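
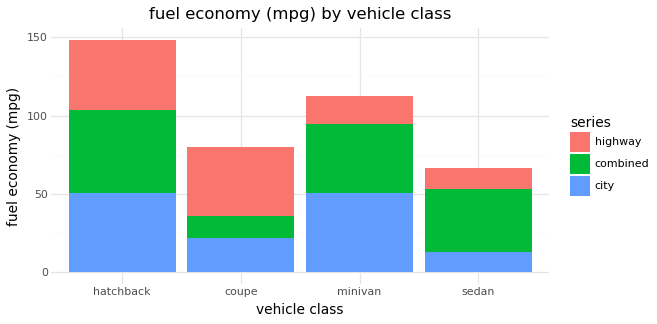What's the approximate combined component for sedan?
≈ 40

combined top ≈ 60, bottom ≈ 20; segment ≈ 40.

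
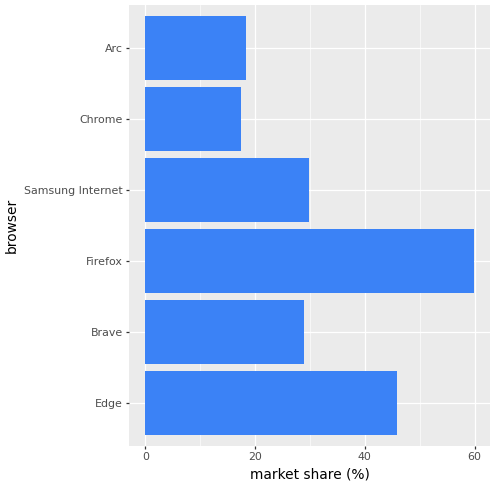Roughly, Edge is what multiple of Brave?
Edge ≈ 45, Brave ≈ 30; 45/30 ≈ 1.5.

≈ 1.5×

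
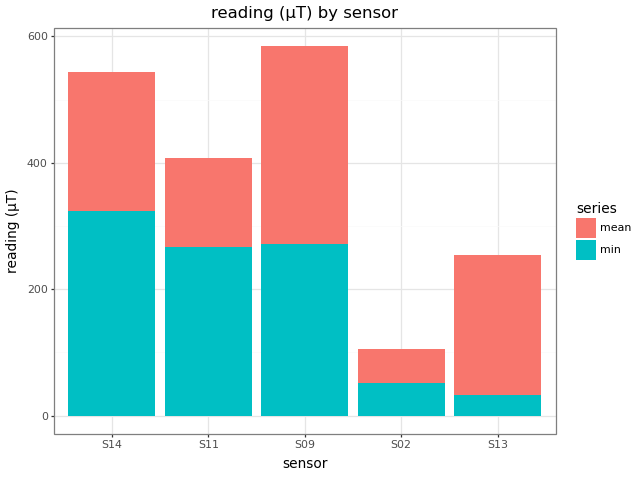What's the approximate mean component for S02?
mean top ≈ 100, bottom ≈ 50; segment ≈ 50.

≈ 50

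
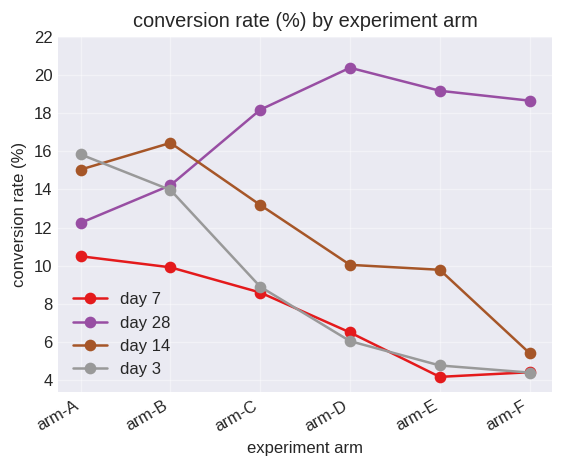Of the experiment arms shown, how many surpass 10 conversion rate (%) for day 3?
Above 10: arm-A, arm-B.

2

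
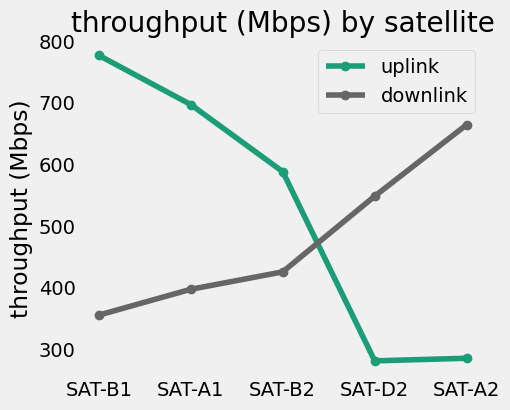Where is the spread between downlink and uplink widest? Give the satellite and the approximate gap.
SAT-B1: downlink ≈ 350, uplink ≈ 800 → gap ≈ 450. Next-largest (SAT-A2) is only ≈ 350.

SAT-B1, ≈ 450 Mbps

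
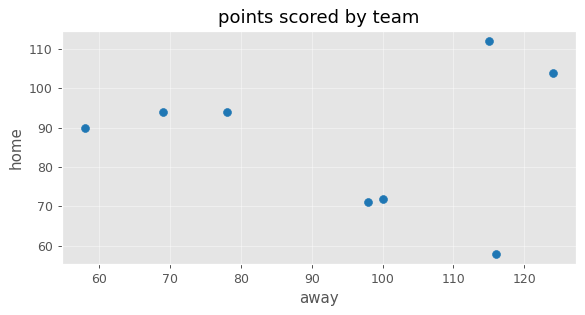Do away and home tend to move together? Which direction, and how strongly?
Points are roughly uncorrelated; weak (|r| ≈ 0.0).

no clear correlation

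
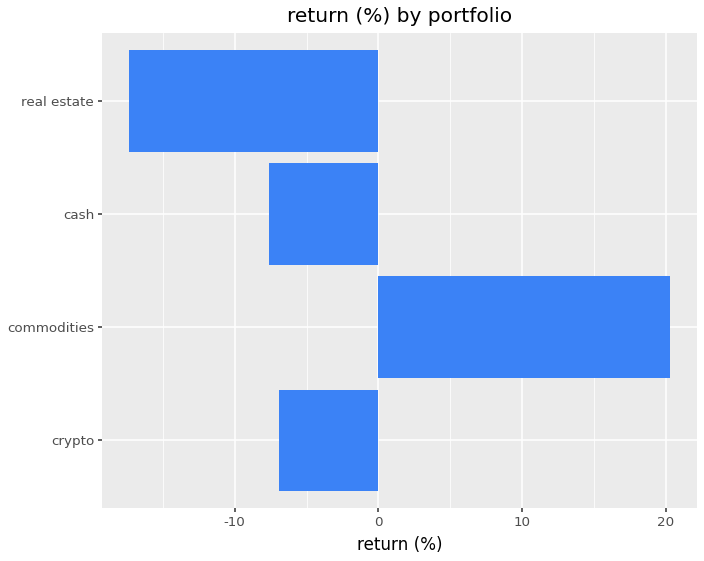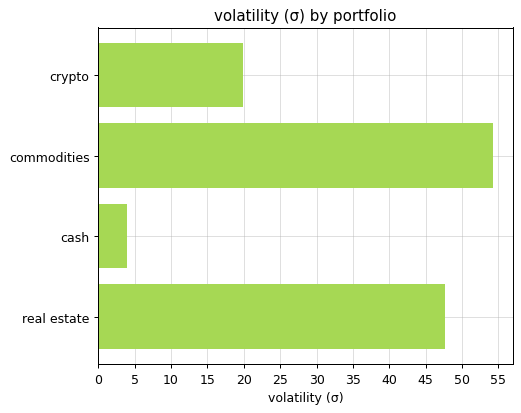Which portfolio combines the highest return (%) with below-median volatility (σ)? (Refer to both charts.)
crypto

Chart 2 median volatility (σ) ≈ 35; below-median portfolios: crypto, cash. Among those, crypto has the highest return (%) (≈ -6).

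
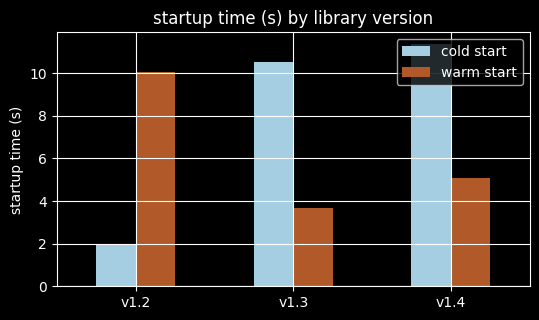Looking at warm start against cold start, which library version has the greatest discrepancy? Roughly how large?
v1.2: warm start ≈ 10, cold start ≈ 2 → gap ≈ 8. Next-largest (v1.3) is only ≈ 7.

v1.2, ≈ 8 s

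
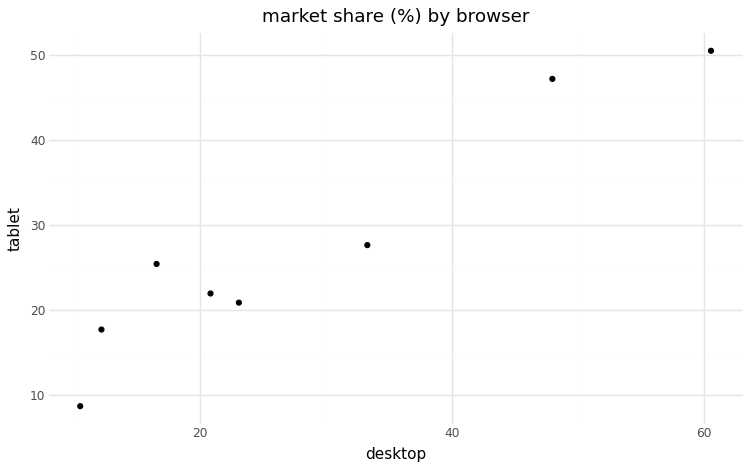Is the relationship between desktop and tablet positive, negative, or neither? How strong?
Points are positively correlated; strong (|r| ≈ 1.0).

positive, strong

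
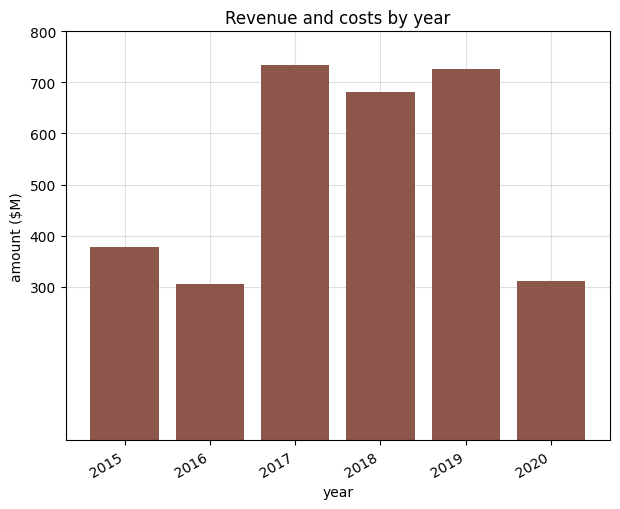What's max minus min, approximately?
≈ 400

Max 2017 ≈ 700, min 2016 ≈ 300; range ≈ 400.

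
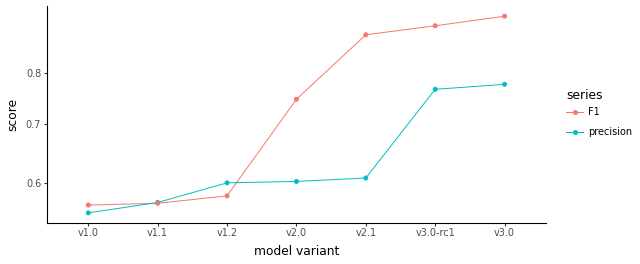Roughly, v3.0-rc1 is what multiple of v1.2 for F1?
v3.0-rc1 ≈ 0.90, v1.2 ≈ 0.60; 0.90/0.60 ≈ 1.5.

≈ 1.5×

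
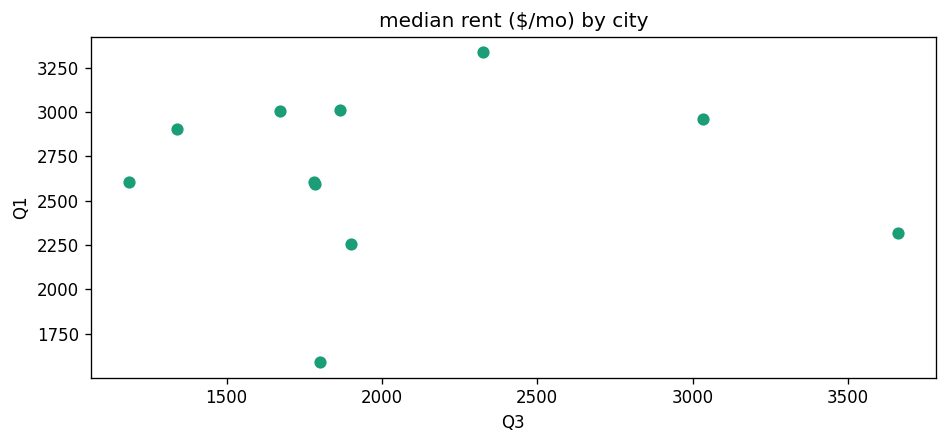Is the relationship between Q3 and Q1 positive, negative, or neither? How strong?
no clear correlation

Points are roughly uncorrelated; weak (|r| ≈ 0.0).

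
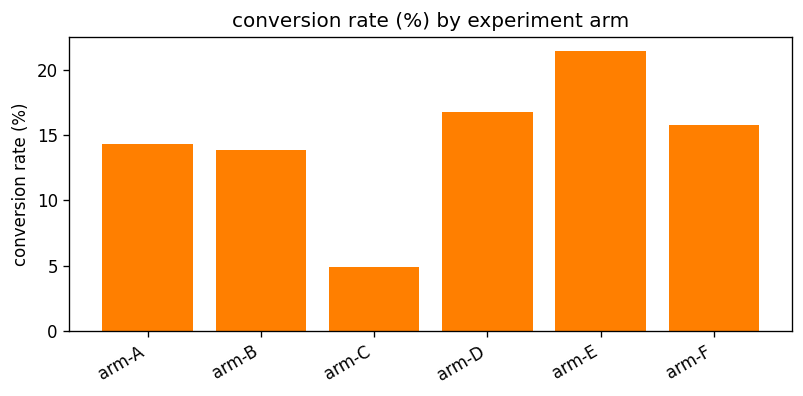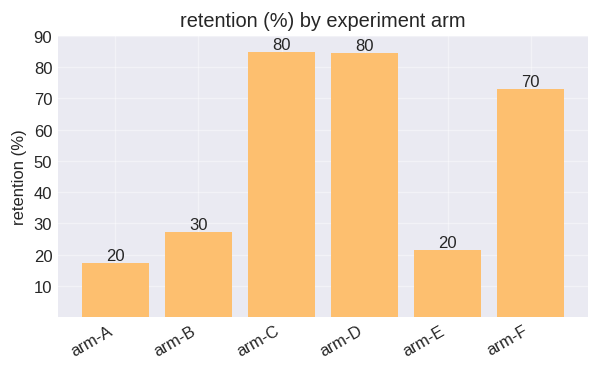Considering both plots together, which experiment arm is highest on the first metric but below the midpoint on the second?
Chart 2 median retention (%) ≈ 50; below-median experiment arms: arm-A, arm-B, arm-E. Among those, arm-E has the highest conversion rate (%) (≈ 22).

arm-E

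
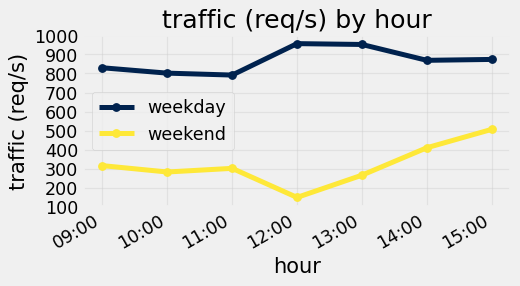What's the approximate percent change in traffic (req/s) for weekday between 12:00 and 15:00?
12:00 ≈ 1000, 15:00 ≈ 900; (900 − 1000) / 1000 ≈ -10%.

≈ -10%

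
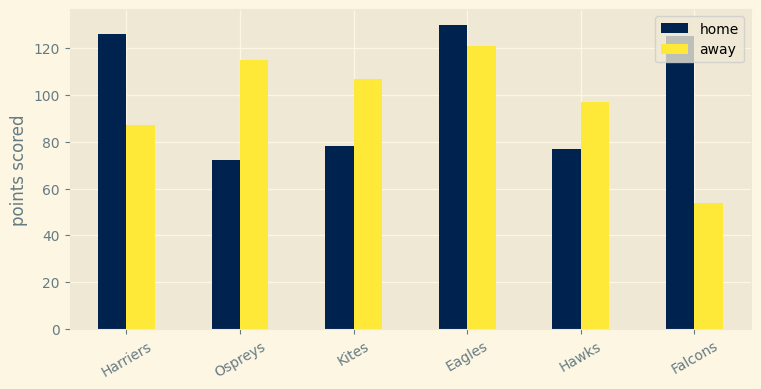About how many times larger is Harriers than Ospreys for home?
≈ 1.5×

Harriers ≈ 120, Ospreys ≈ 80; 120/80 ≈ 1.5.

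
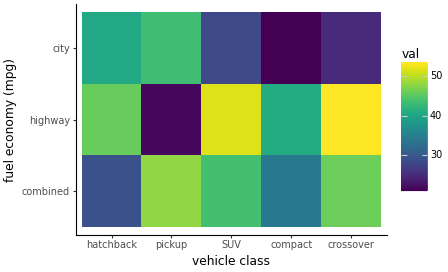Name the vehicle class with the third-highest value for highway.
hatchback

Top 4 for highway: crossover ≈ 55, SUV ≈ 50, hatchback ≈ 45, compact ≈ 40.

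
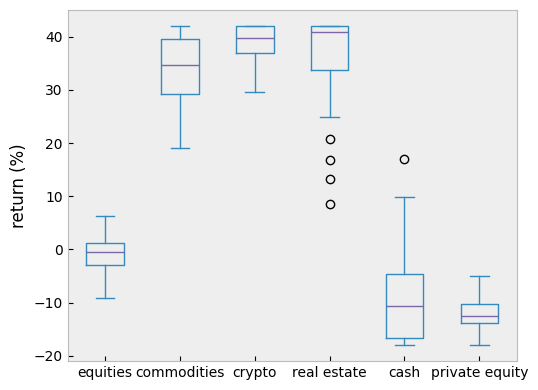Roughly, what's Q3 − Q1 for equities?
≈ 5

Q3 ≈ 0, Q1 ≈ -5; IQR ≈ 5.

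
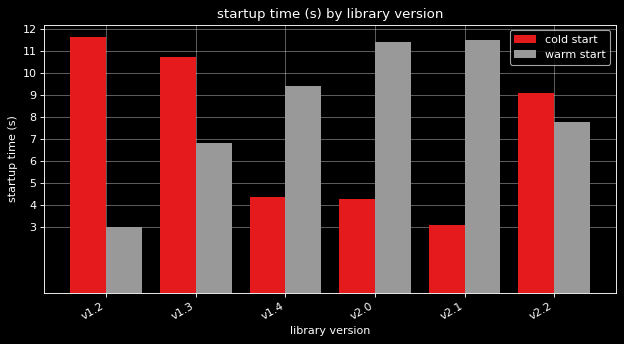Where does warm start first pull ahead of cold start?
v1.4

v1.3: warm start ≈ 7 vs cold start ≈ 11 (not yet); v1.4: warm start ≈ 9 vs cold start ≈ 4 (first crossover).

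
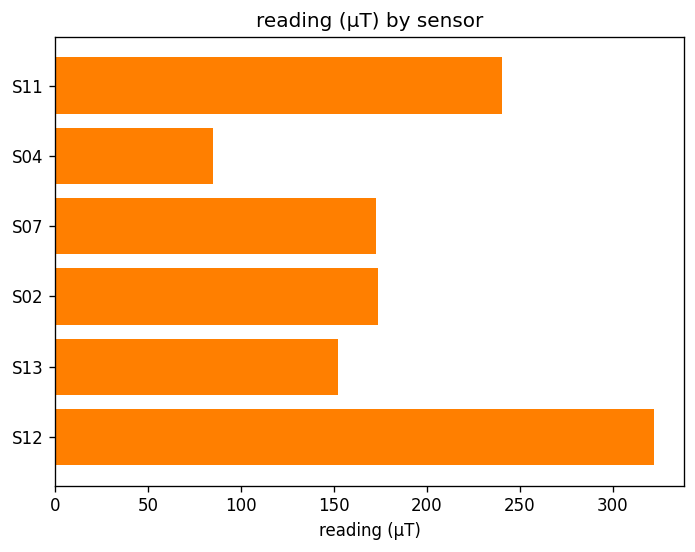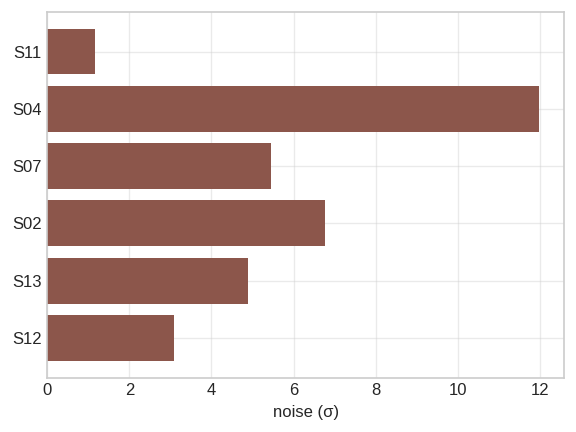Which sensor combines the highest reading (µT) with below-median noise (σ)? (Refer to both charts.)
S12

Chart 2 median noise (σ) ≈ 6; below-median sensors: S11, S13, S12. Among those, S12 has the highest reading (µT) (≈ 300).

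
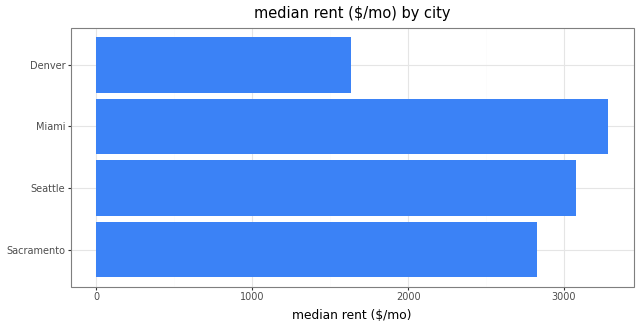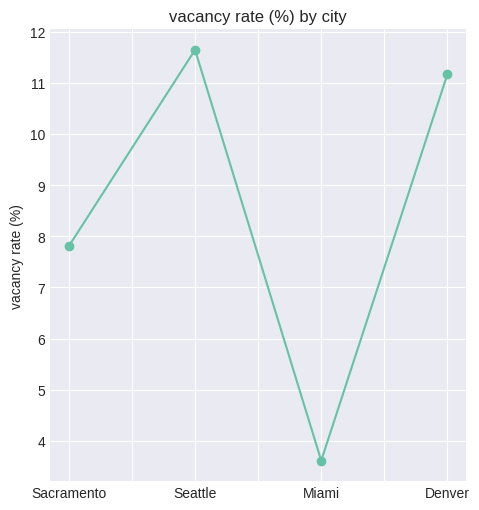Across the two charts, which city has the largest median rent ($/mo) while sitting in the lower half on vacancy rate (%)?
Chart 2 median vacancy rate (%) ≈ 10; below-median cities: Sacramento, Miami. Among those, Miami has the highest median rent ($/mo) (≈ 3500).

Miami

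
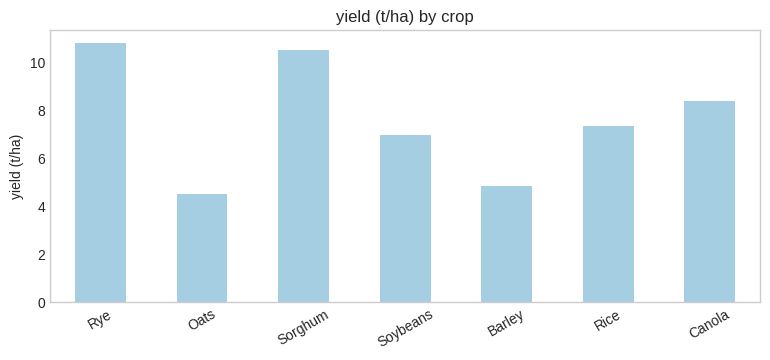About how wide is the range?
≈ 7

Max Rye ≈ 11, min Oats ≈ 4; range ≈ 7.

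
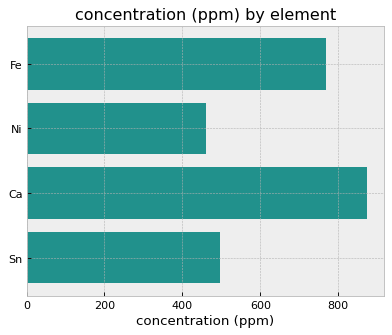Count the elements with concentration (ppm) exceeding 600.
Above 600: Fe, Ca.

2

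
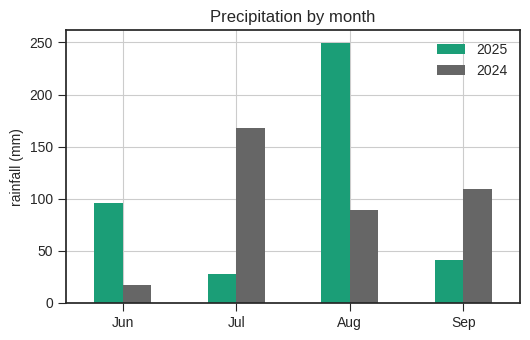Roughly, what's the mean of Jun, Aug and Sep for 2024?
≈ 75

(25 + 100 + 100) / 3 ≈ 75.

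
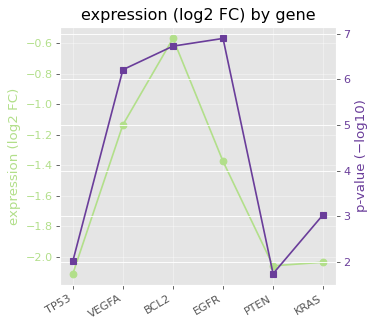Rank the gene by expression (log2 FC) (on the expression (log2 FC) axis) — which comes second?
Top 3 (on the expression (log2 FC) axis): BCL2 ≈ -0.6, VEGFA ≈ -1.2, EGFR ≈ -1.4.

VEGFA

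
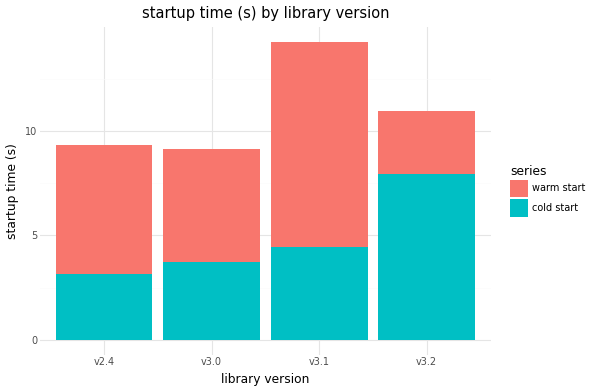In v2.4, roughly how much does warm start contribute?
warm start top ≈ 10, bottom ≈ 4; segment ≈ 6.

≈ 6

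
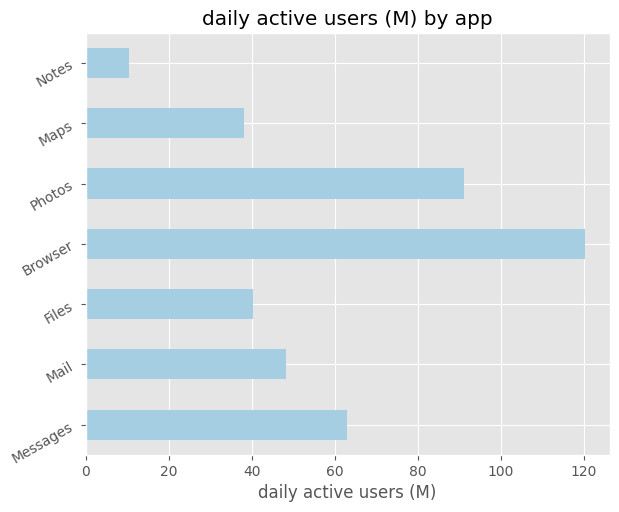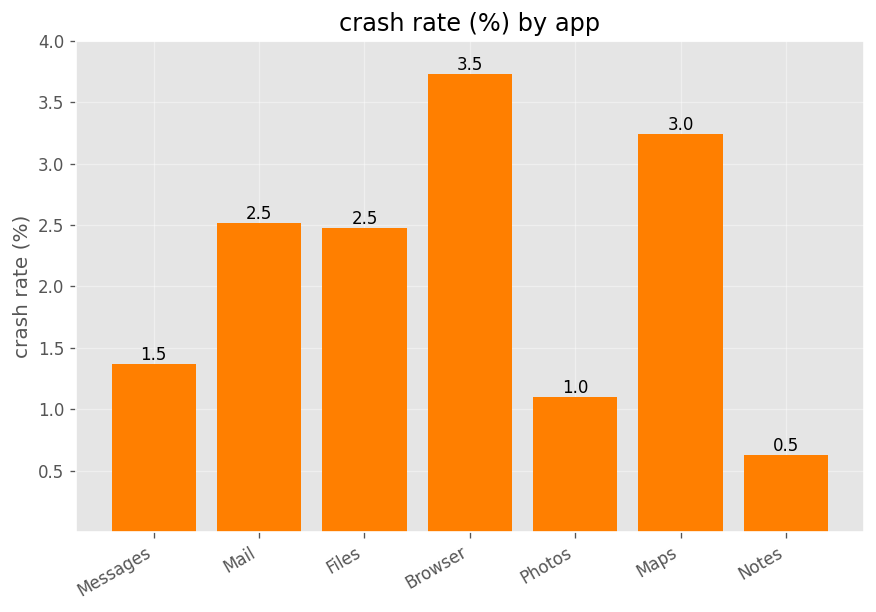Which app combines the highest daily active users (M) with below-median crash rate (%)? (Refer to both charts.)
Photos

Chart 2 median crash rate (%) ≈ 2.5; below-median apps: Messages, Photos, Notes. Among those, Photos has the highest daily active users (M) (≈ 100).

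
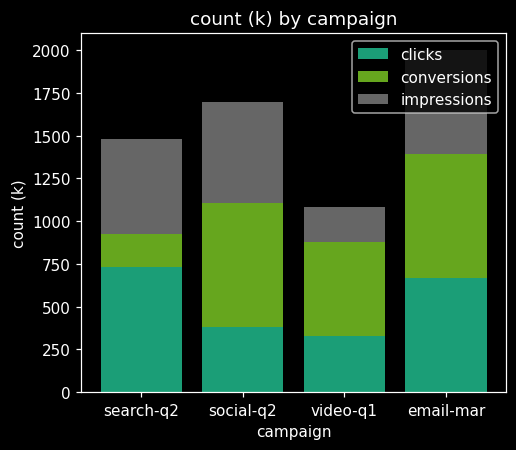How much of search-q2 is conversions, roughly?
conversions top ≈ 1000, bottom ≈ 800; segment ≈ 200.

≈ 200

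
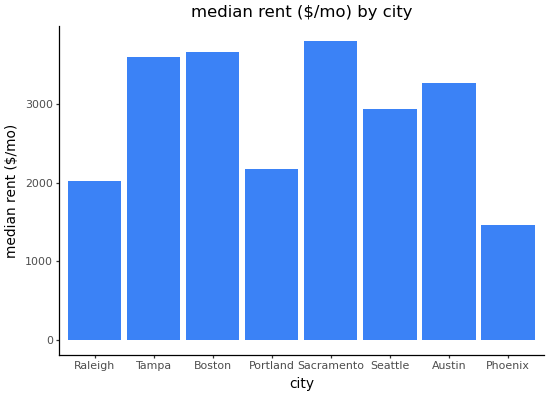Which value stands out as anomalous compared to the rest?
Phoenix ≈ 1500; the rest sit between ≈ 2000 and ≈ 4000.

Phoenix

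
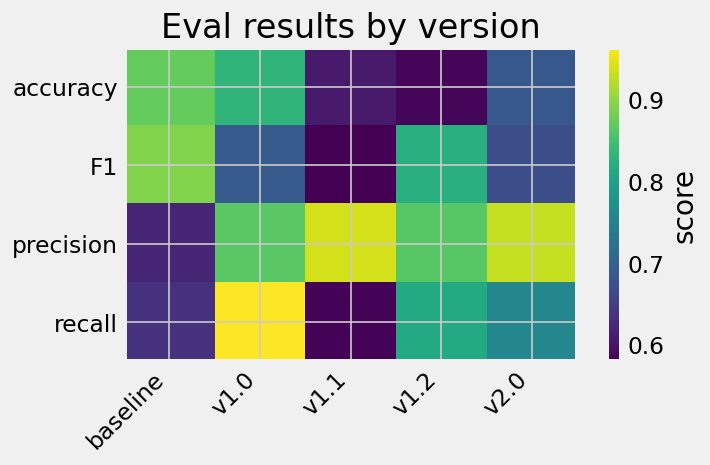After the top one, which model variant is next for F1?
Top 3 for F1: baseline ≈ 0.90, v1.2 ≈ 0.80, v1.0 ≈ 0.70.

v1.2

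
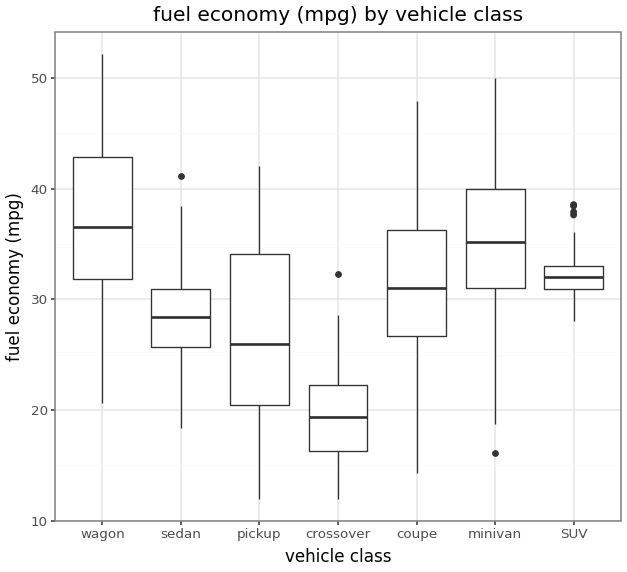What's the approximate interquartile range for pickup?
≈ 14

Q3 ≈ 34, Q1 ≈ 20; IQR ≈ 14.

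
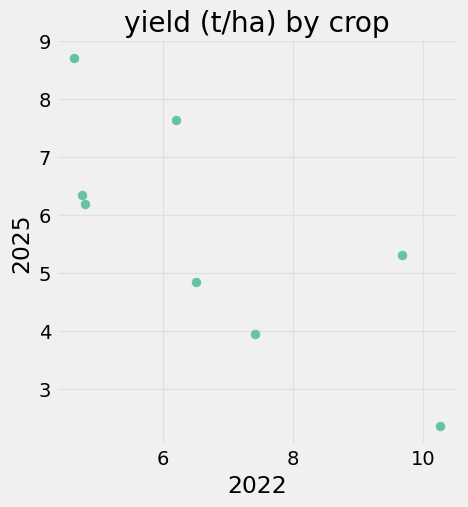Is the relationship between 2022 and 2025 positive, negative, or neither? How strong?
negative, strong

Points are negatively correlated; strong (|r| ≈ 0.8).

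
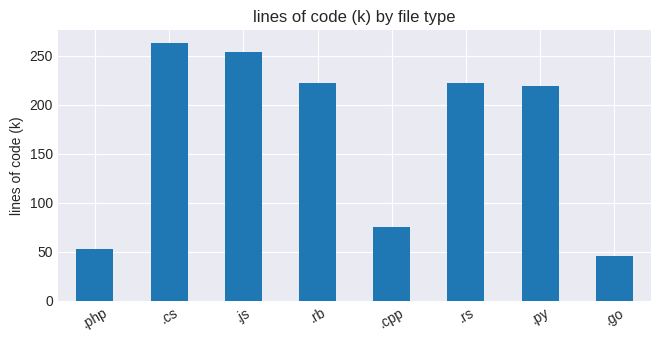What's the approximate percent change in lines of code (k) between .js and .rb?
.js ≈ 250, .rb ≈ 225; (225 − 250) / 250 ≈ -10%.

≈ -10%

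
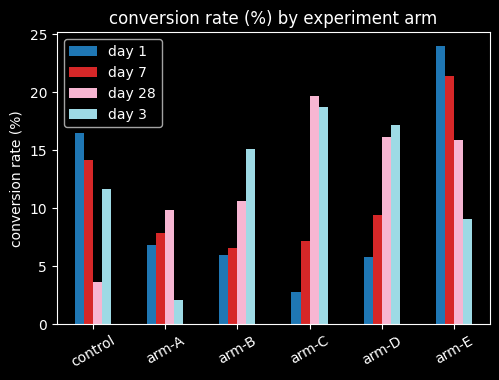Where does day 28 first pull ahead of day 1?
arm-A

control: day 28 ≈ 4 vs day 1 ≈ 16 (not yet); arm-A: day 28 ≈ 10 vs day 1 ≈ 6 (first crossover).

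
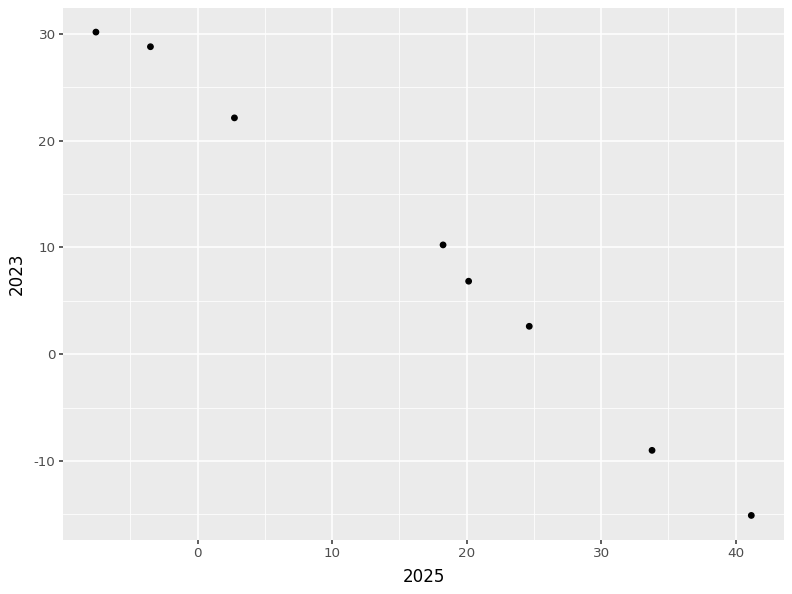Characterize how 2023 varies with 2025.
negative, strong

Points are negatively correlated; strong (|r| ≈ 1.0).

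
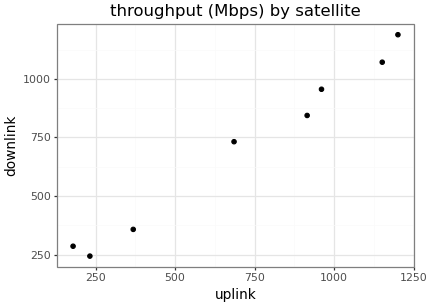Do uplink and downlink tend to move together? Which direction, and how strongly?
Points are positively correlated; strong (|r| ≈ 1.0).

positive, strong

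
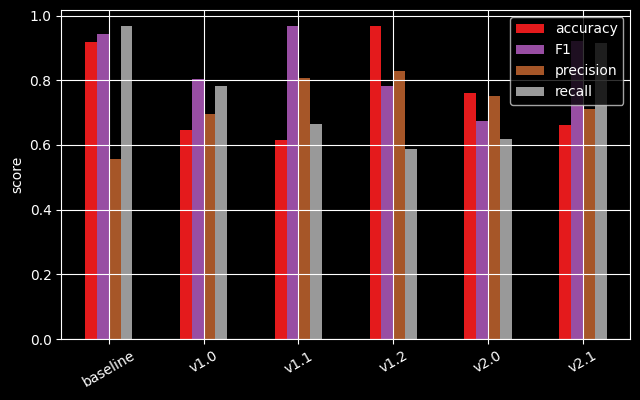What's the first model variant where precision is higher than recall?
v1.0: precision ≈ 0.7 vs recall ≈ 0.8 (not yet); v1.1: precision ≈ 0.8 vs recall ≈ 0.7 (first crossover).

v1.1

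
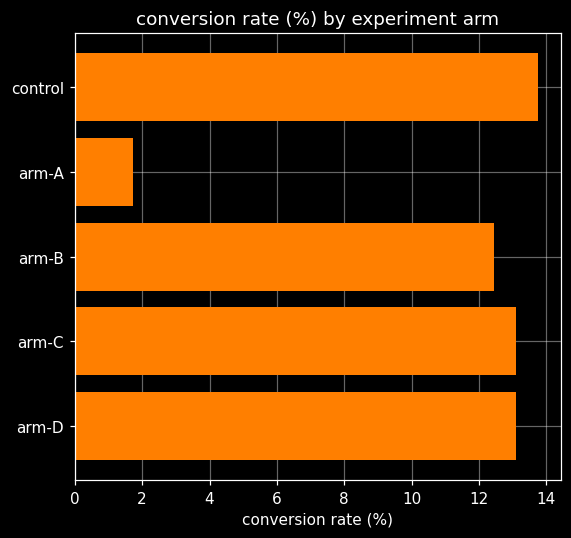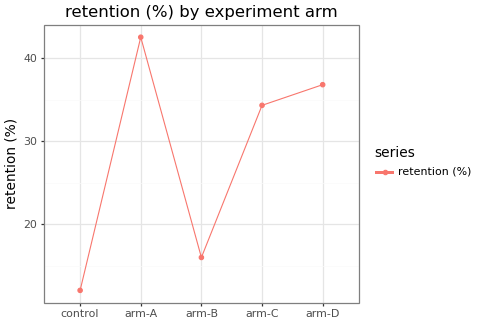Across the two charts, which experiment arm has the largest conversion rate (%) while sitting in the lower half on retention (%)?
Chart 2 median retention (%) ≈ 35; below-median experiment arms: control, arm-B. Among those, control has the highest conversion rate (%) (≈ 14).

control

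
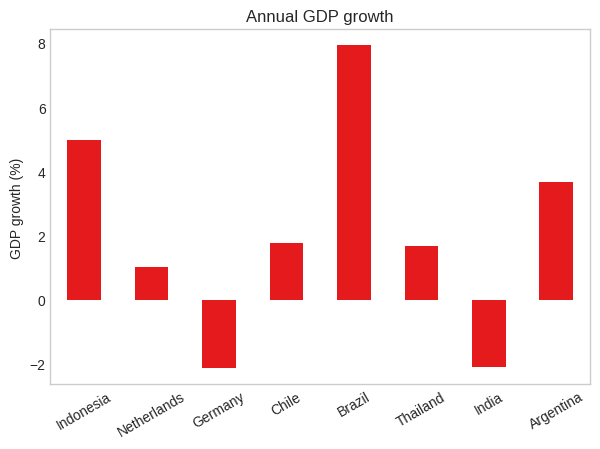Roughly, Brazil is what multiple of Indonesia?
≈ 1.6×

Brazil ≈ 8, Indonesia ≈ 5; 8/5 ≈ 1.6.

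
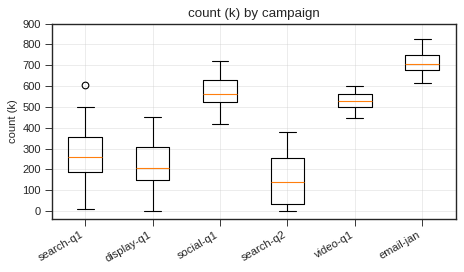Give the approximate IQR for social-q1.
Q3 ≈ 600, Q1 ≈ 500; IQR ≈ 100.

≈ 100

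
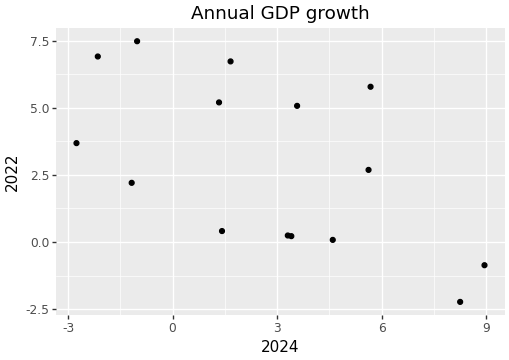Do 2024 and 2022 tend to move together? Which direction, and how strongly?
negative, moderate

Points are negatively correlated; moderate (|r| ≈ 0.6).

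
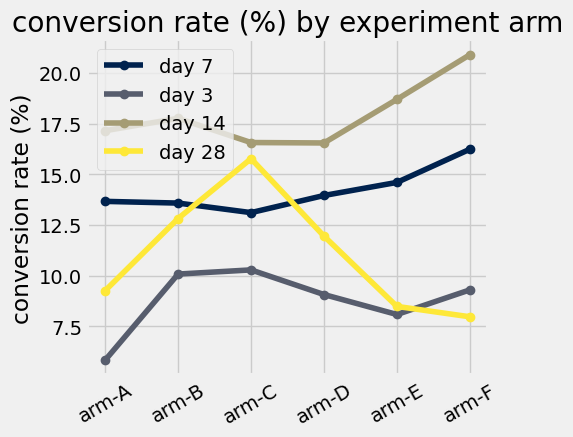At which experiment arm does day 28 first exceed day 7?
arm-C

arm-B: day 28 ≈ 12 vs day 7 ≈ 14 (not yet); arm-C: day 28 ≈ 16 vs day 7 ≈ 14 (first crossover).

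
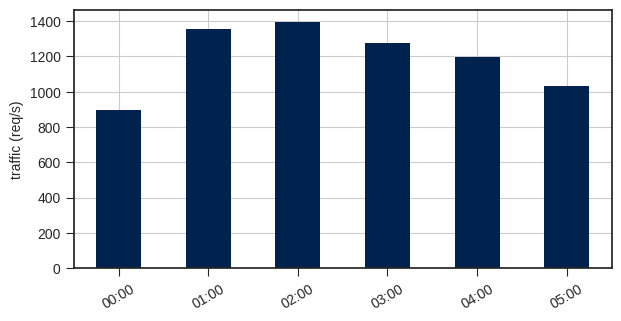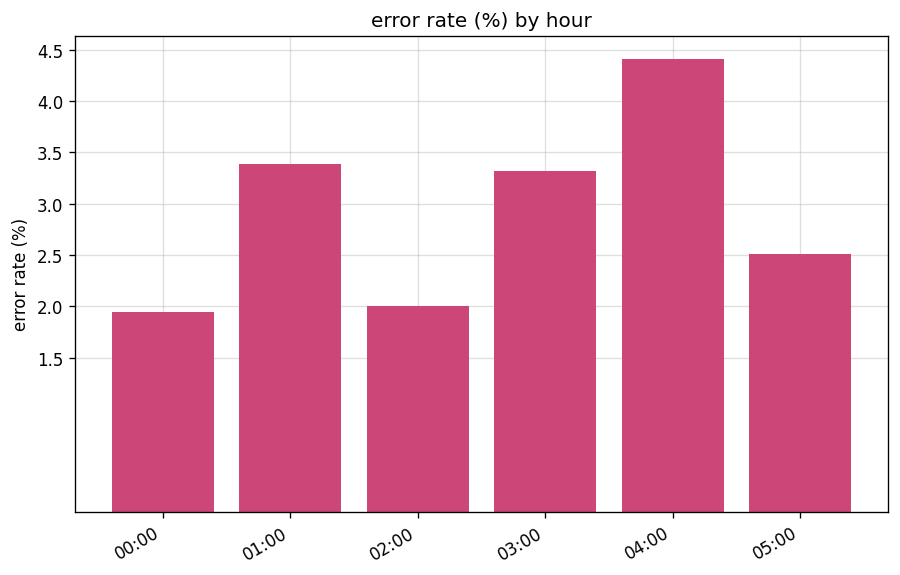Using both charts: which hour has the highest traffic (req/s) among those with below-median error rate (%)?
02:00

Chart 2 median error rate (%) ≈ 3; below-median hours: 00:00, 02:00, 05:00. Among those, 02:00 has the highest traffic (req/s) (≈ 1400).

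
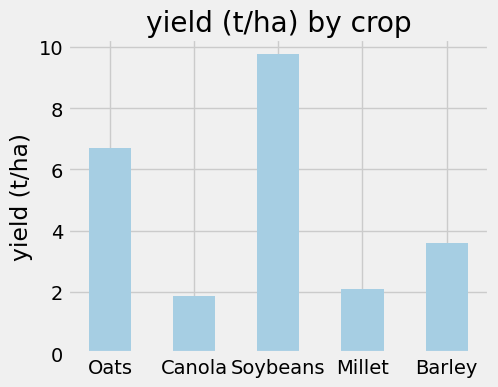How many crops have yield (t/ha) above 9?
Above 9: Soybeans.

1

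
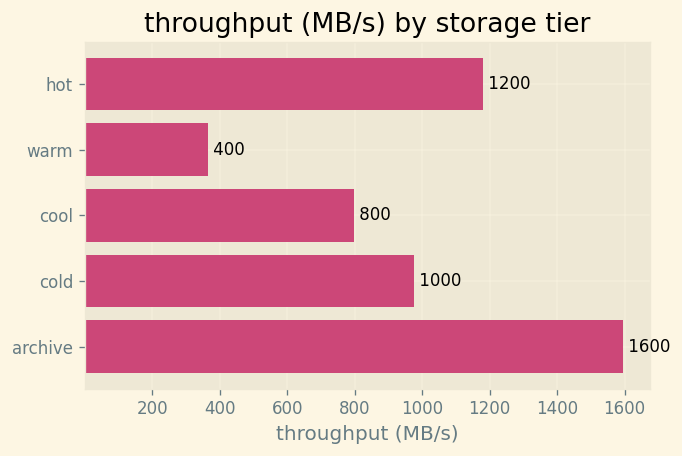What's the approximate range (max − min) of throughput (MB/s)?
Max archive ≈ 1600, min warm ≈ 400; range ≈ 1200.

≈ 1200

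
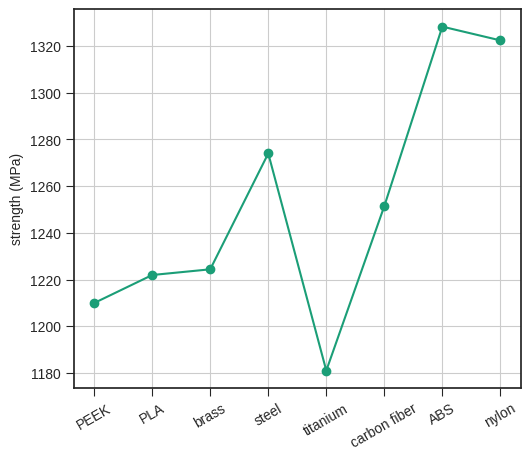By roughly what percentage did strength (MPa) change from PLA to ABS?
PLA ≈ 1220, ABS ≈ 1320; (1320 − 1220) / 1220 ≈ +8.2%.

≈ +8.2%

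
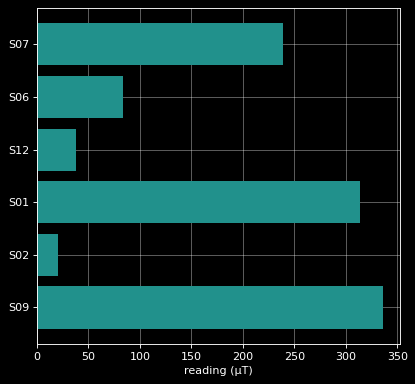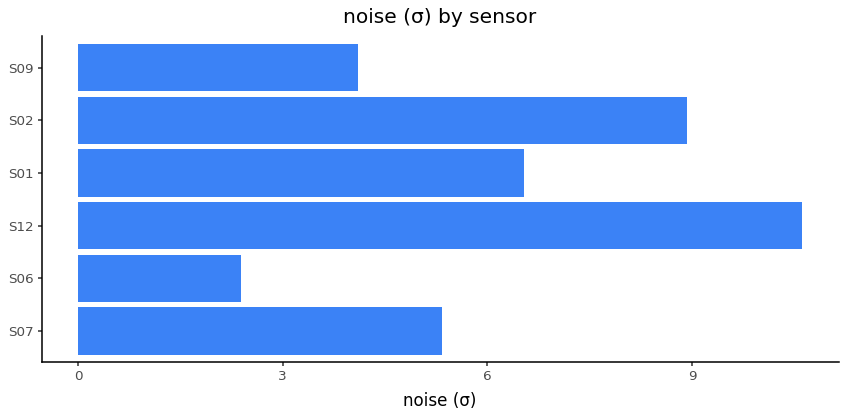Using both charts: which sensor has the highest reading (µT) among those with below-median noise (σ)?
Chart 2 median noise (σ) ≈ 6; below-median sensors: S07, S06, S09. Among those, S09 has the highest reading (µT) (≈ 350).

S09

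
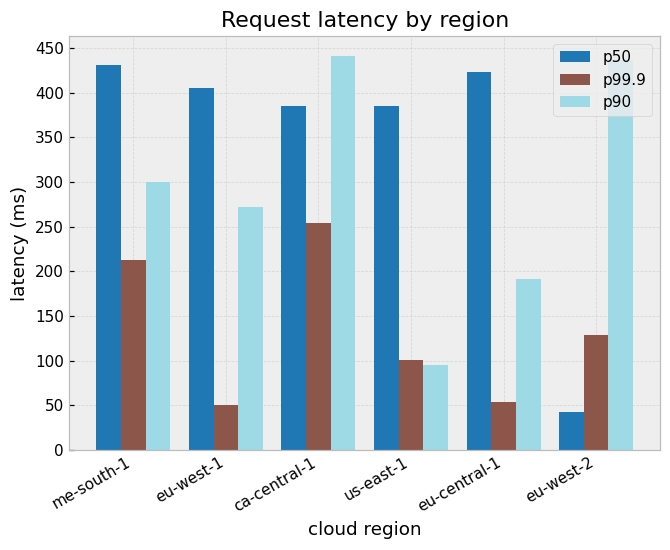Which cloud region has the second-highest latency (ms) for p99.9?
me-south-1

Top 3 for p99.9: ca-central-1 ≈ 250, me-south-1 ≈ 200, eu-west-2 ≈ 150.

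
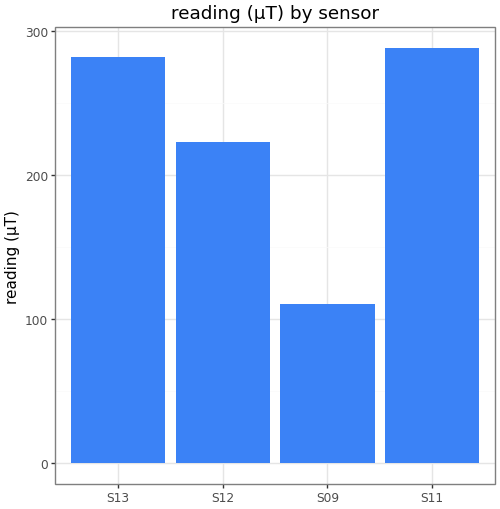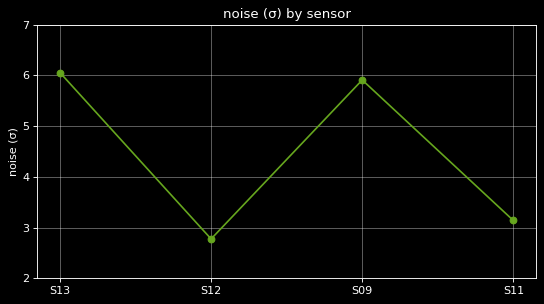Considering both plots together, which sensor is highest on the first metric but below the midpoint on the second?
S11

Chart 2 median noise (σ) ≈ 5; below-median sensors: S12, S11. Among those, S11 has the highest reading (µT) (≈ 300).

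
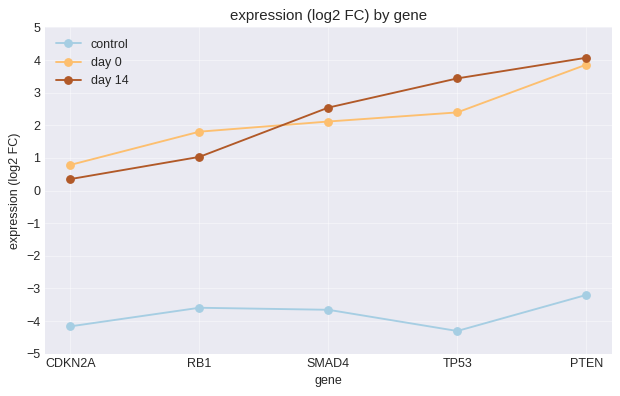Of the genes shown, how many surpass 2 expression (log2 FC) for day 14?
Above 2: SMAD4, TP53, PTEN.

3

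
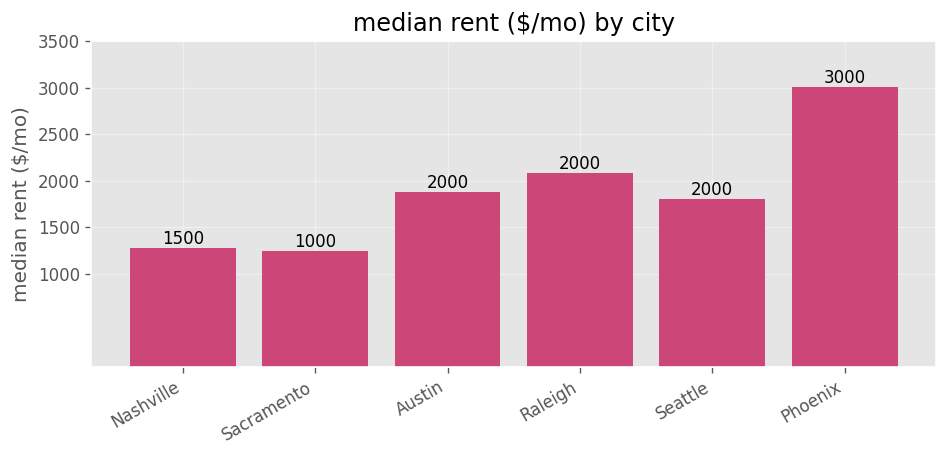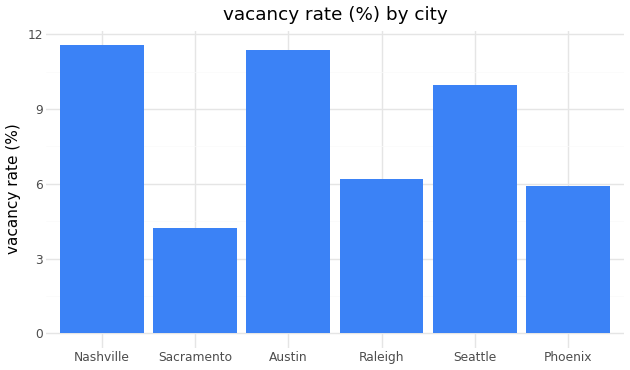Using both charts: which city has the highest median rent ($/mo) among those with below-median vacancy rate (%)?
Chart 2 median vacancy rate (%) ≈ 8; below-median cities: Sacramento, Raleigh, Phoenix. Among those, Phoenix has the highest median rent ($/mo) (≈ 3000).

Phoenix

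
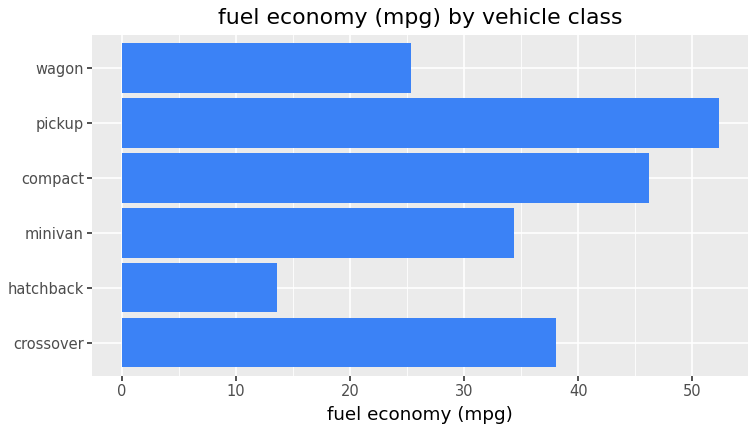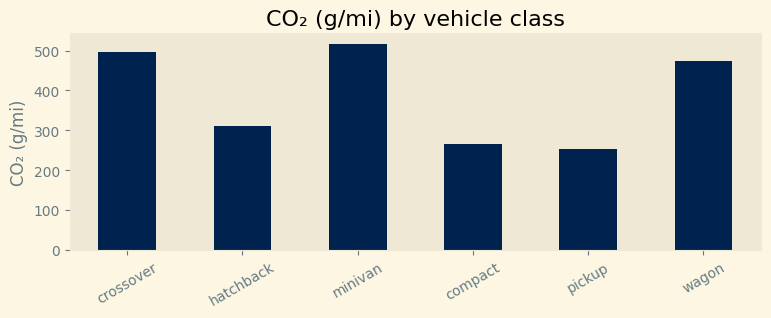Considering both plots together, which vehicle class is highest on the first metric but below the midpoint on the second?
Chart 2 median CO₂ (g/mi) ≈ 400; below-median vehicle classes: hatchback, compact, pickup. Among those, pickup has the highest fuel economy (mpg) (≈ 50).

pickup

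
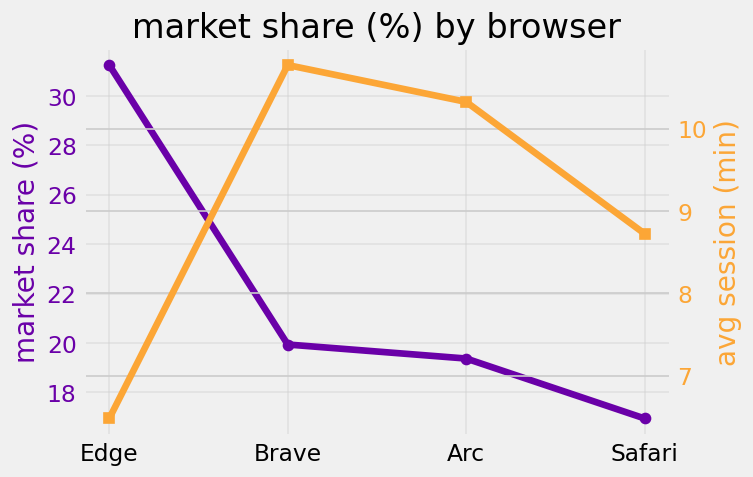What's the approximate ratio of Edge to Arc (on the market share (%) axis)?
Edge ≈ 32, Arc ≈ 20; 32/20 ≈ 1.6.

≈ 1.6×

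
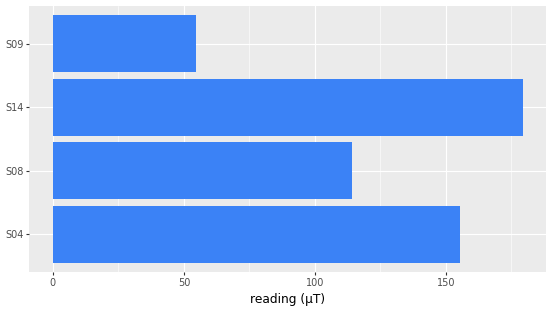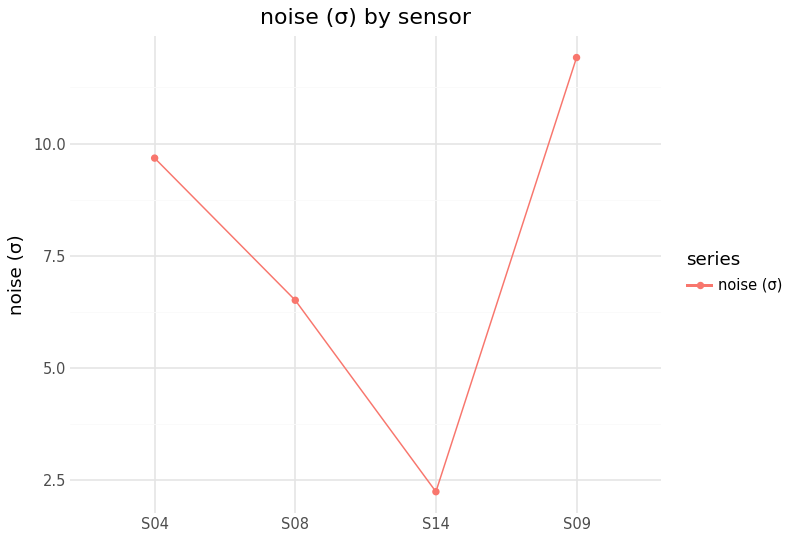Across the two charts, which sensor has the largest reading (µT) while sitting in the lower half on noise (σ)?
Chart 2 median noise (σ) ≈ 8; below-median sensors: S08, S14. Among those, S14 has the highest reading (µT) (≈ 180).

S14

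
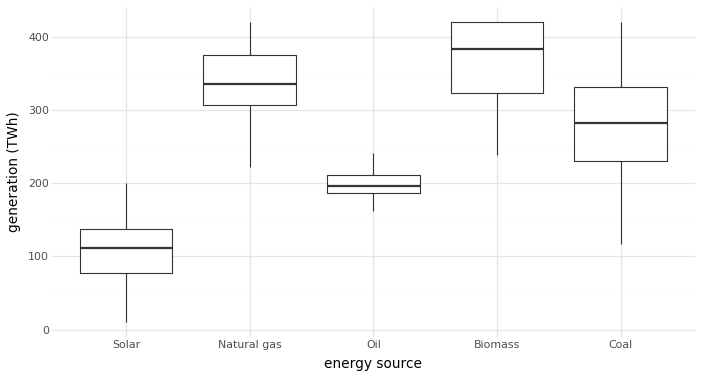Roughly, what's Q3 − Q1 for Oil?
≈ 25

Q3 ≈ 200, Q1 ≈ 175; IQR ≈ 25.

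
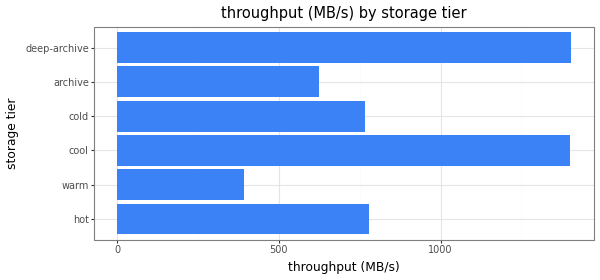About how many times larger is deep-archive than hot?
deep-archive ≈ 1400, hot ≈ 800; 1400/800 ≈ 1.75.

≈ 1.75×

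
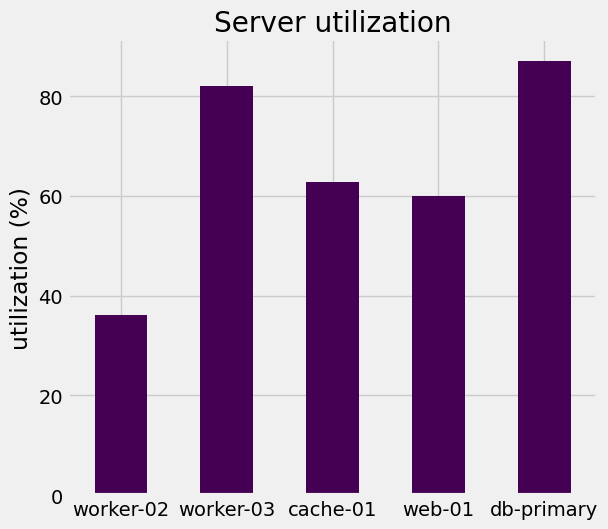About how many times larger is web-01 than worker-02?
web-01 ≈ 60, worker-02 ≈ 40; 60/40 ≈ 1.5.

≈ 1.5×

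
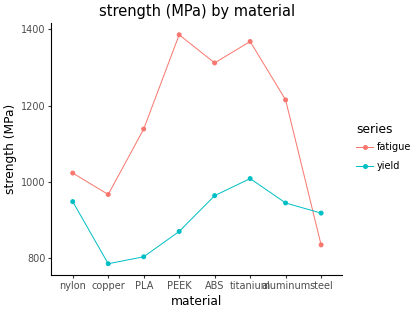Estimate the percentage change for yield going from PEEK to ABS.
PEEK ≈ 900, ABS ≈ 1000; (1000 − 900) / 900 ≈ +11.1%.

≈ +11.1%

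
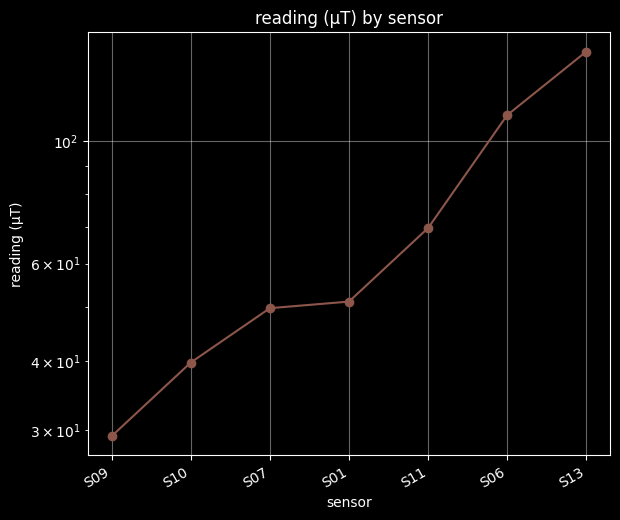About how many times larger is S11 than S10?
≈ 1.75×

S11 ≈ 70, S10 ≈ 40; 70/40 ≈ 1.75.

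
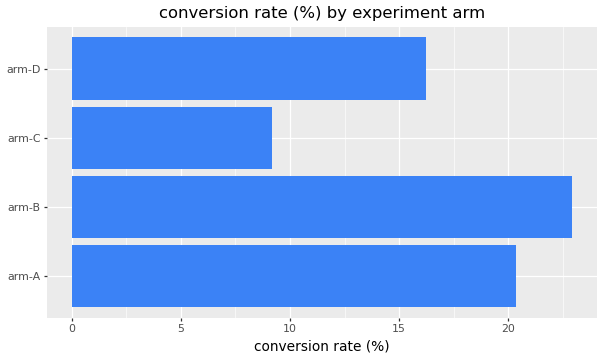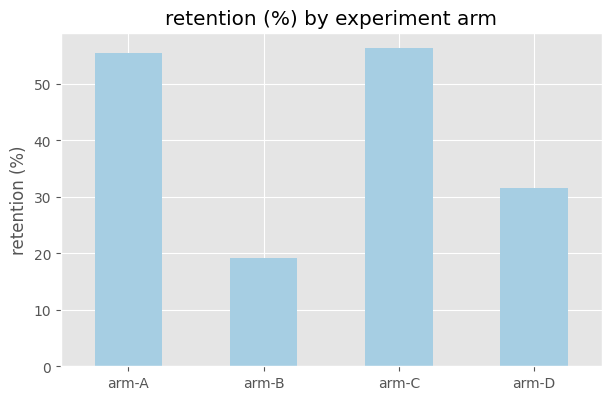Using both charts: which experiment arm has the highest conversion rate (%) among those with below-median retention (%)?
Chart 2 median retention (%) ≈ 40; below-median experiment arms: arm-B, arm-D. Among those, arm-B has the highest conversion rate (%) (≈ 25).

arm-B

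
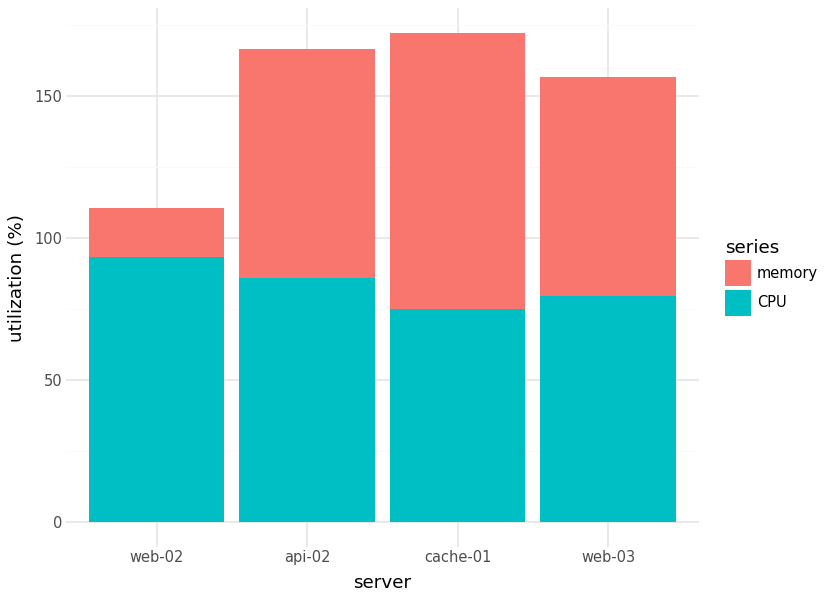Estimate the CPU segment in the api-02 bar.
CPU top ≈ 80, bottom ≈ 0; segment ≈ 80.

≈ 80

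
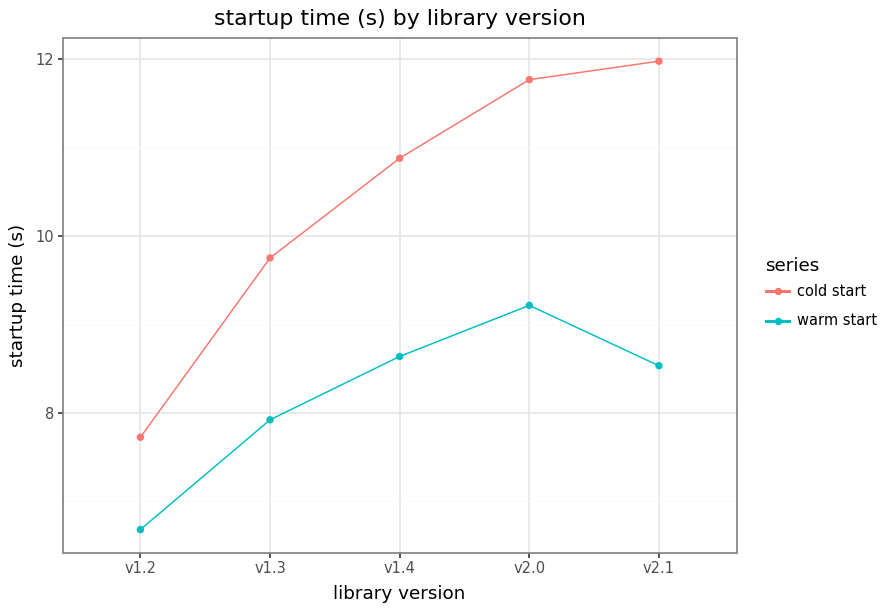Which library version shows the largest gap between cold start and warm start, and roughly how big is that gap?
v2.1, ≈ 3.5 s

v2.1: cold start ≈ 12.0, warm start ≈ 8.5 → gap ≈ 3.5. Next-largest (v2.0) is only ≈ 3.0.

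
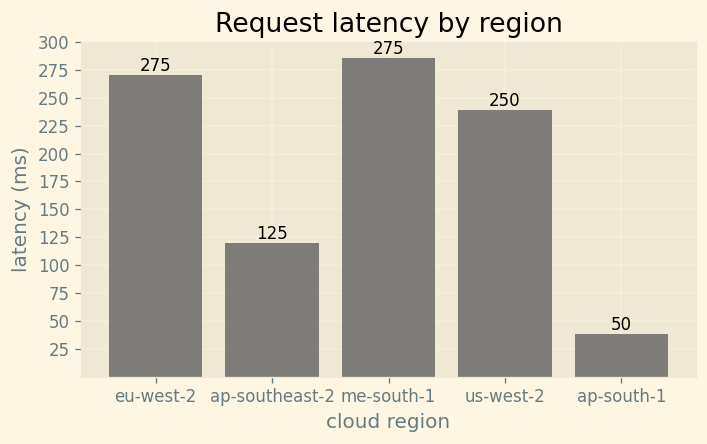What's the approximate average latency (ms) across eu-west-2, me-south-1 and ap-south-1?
≈ 200

(275 + 275 + 50) / 3 ≈ 200.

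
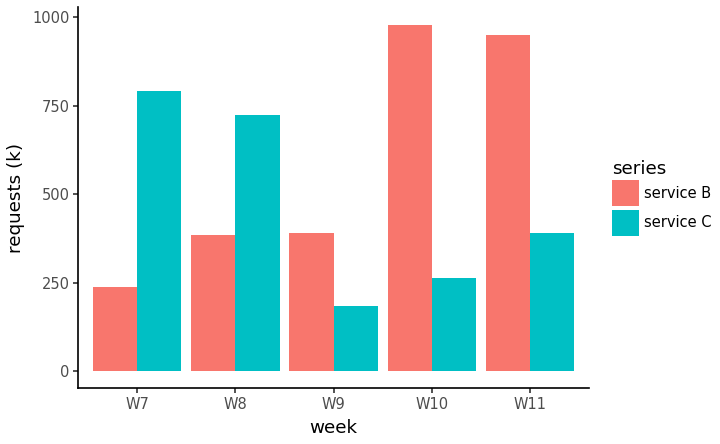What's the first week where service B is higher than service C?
W9

W8: service B ≈ 400 vs service C ≈ 700 (not yet); W9: service B ≈ 400 vs service C ≈ 200 (first crossover).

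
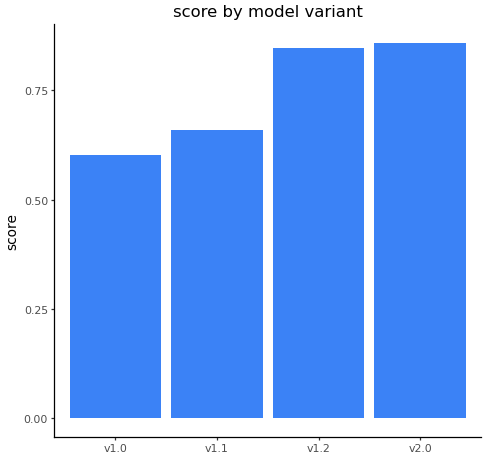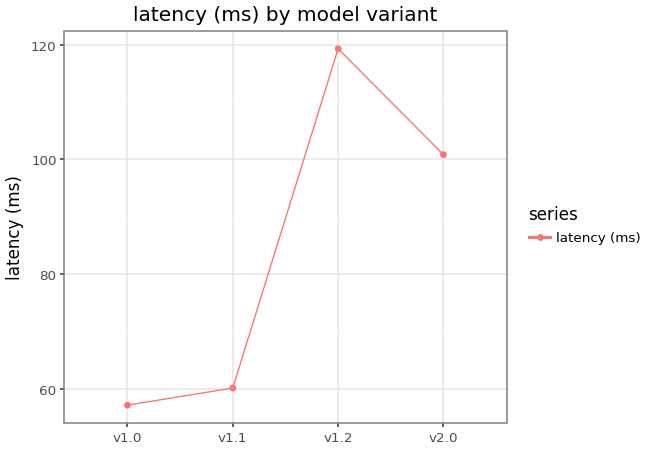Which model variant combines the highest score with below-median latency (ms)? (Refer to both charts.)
v1.1

Chart 2 median latency (ms) ≈ 80; below-median model variants: v1.0, v1.1. Among those, v1.1 has the highest score (≈ 0.7).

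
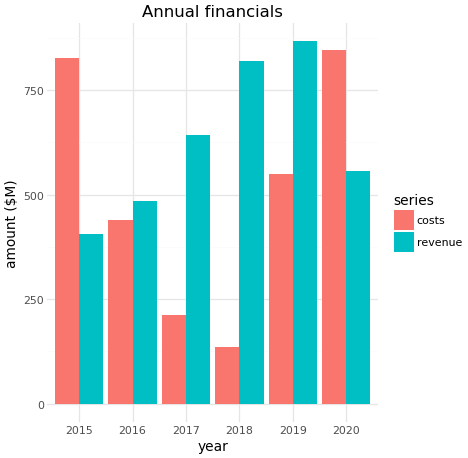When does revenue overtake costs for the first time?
2016

2015: revenue ≈ 400 vs costs ≈ 800 (not yet); 2016: revenue ≈ 500 vs costs ≈ 400 (first crossover).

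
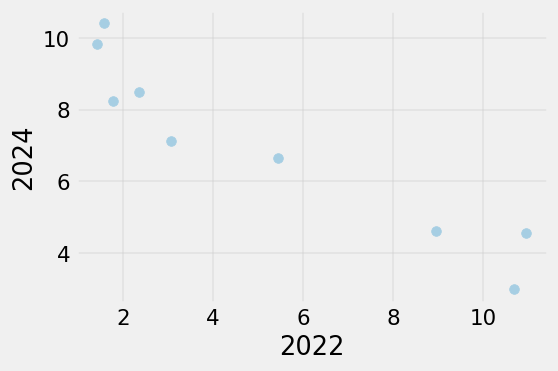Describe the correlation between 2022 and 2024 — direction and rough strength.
negative, strong

Points are negatively correlated; strong (|r| ≈ 0.9).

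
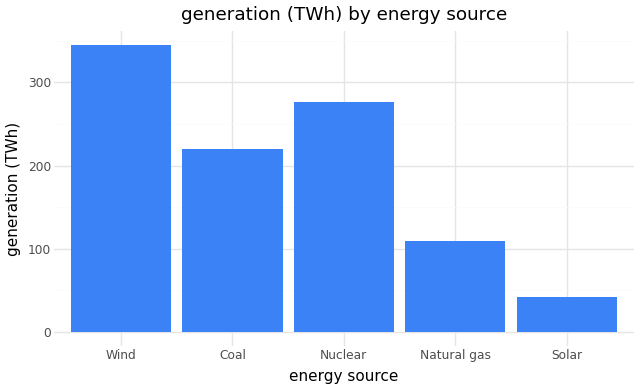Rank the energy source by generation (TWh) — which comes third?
Coal

Top 4: Wind ≈ 350, Nuclear ≈ 300, Coal ≈ 200, Natural gas ≈ 100.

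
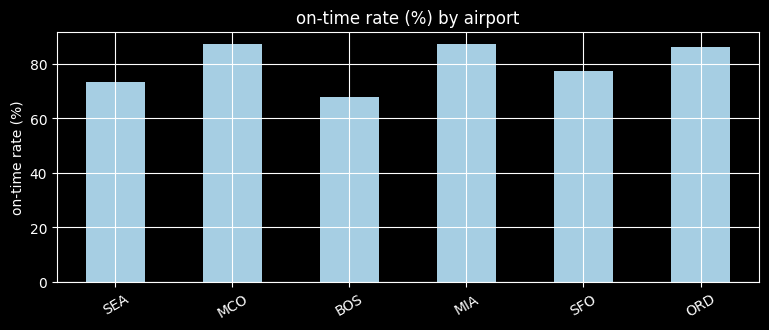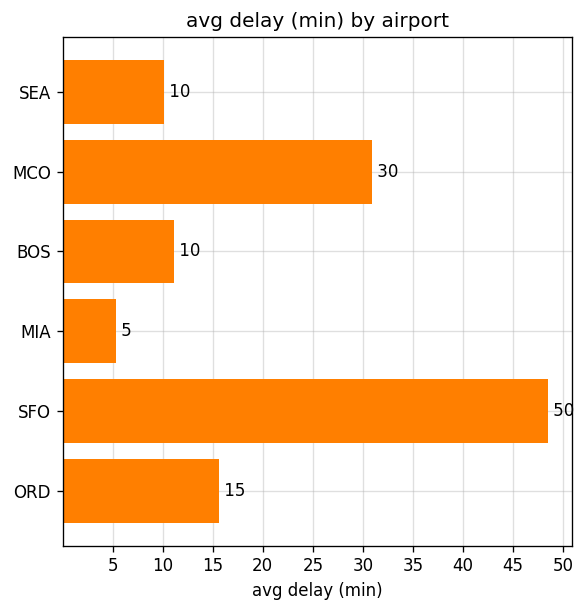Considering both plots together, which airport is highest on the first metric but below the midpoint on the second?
Chart 2 median avg delay (min) ≈ 15; below-median airports: SEA, BOS, MIA. Among those, MIA has the highest on-time rate (%) (≈ 90).

MIA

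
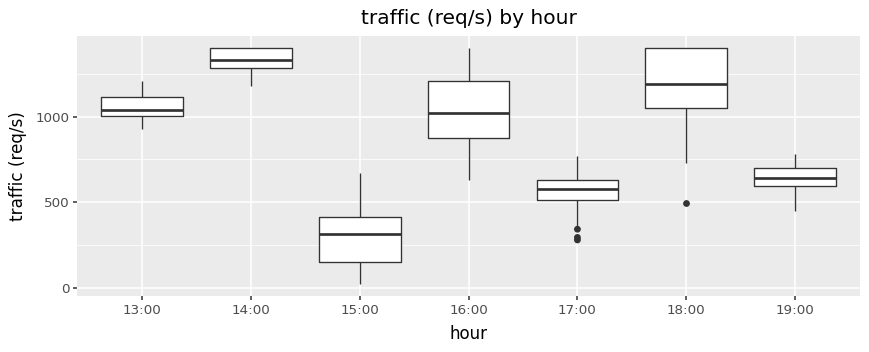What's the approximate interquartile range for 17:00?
≈ 100

Q3 ≈ 600, Q1 ≈ 500; IQR ≈ 100.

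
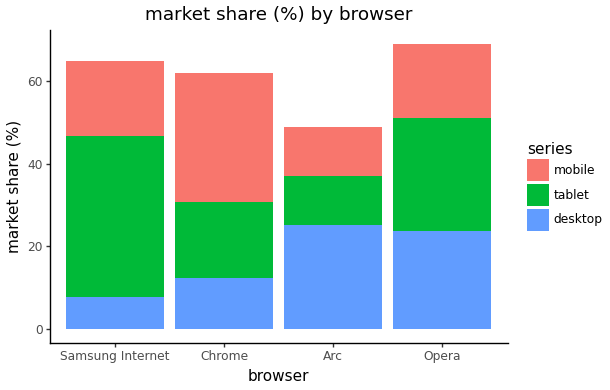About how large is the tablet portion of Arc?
≈ 10

tablet top ≈ 40, bottom ≈ 30; segment ≈ 10.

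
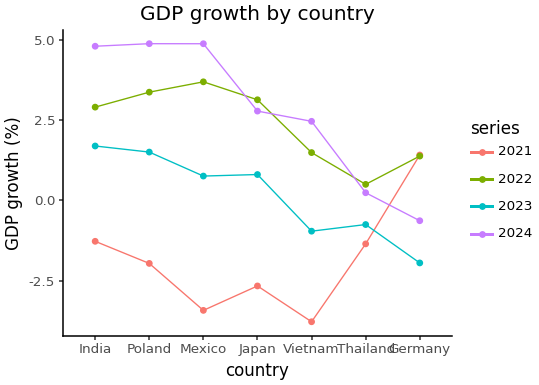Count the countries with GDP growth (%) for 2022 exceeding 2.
Above 2: India, Poland, Mexico, Japan.

4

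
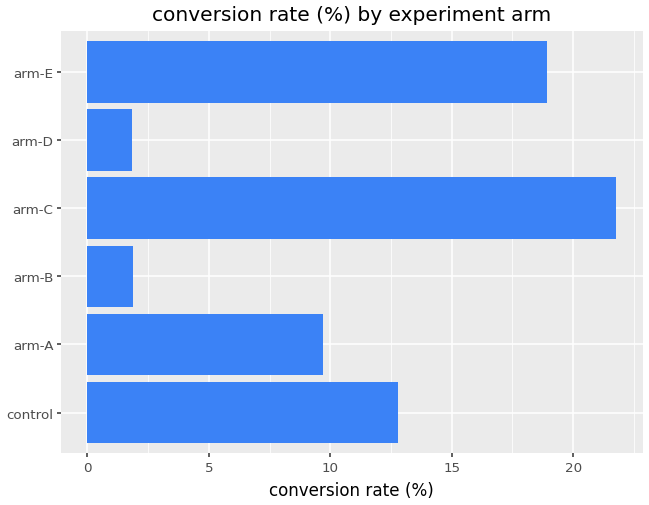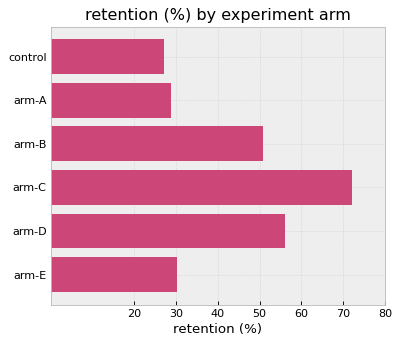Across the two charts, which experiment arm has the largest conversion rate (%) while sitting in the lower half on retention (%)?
Chart 2 median retention (%) ≈ 40; below-median experiment arms: control, arm-A, arm-E. Among those, arm-E has the highest conversion rate (%) (≈ 18).

arm-E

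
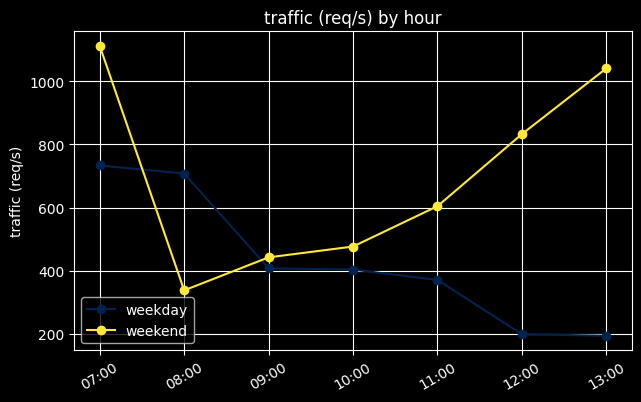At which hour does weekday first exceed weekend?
08:00

07:00: weekday ≈ 700 vs weekend ≈ 1100 (not yet); 08:00: weekday ≈ 700 vs weekend ≈ 300 (first crossover).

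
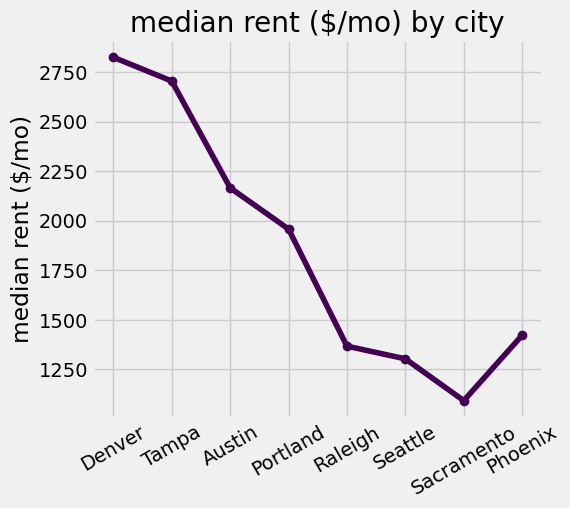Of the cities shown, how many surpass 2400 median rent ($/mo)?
Above 2400: Denver, Tampa.

2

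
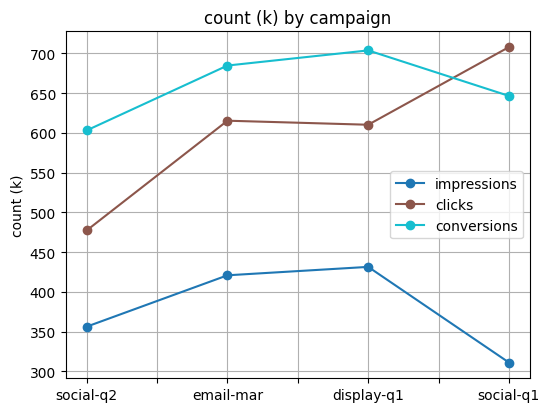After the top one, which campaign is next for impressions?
Top 3 for impressions: display-q1 ≈ 450, email-mar ≈ 400, social-q2 ≈ 350.

email-mar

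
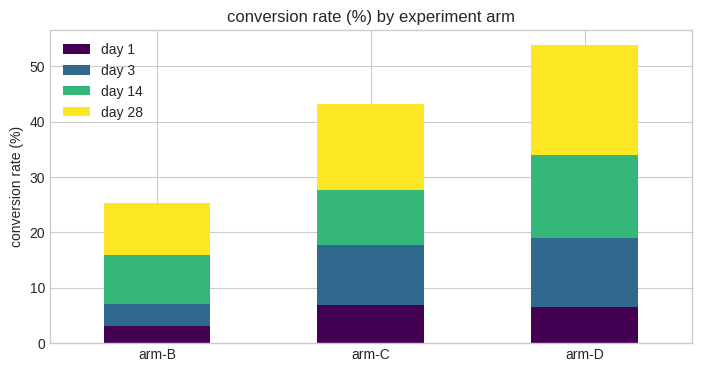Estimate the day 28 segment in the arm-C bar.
≈ 15

day 28 top ≈ 45, bottom ≈ 30; segment ≈ 15.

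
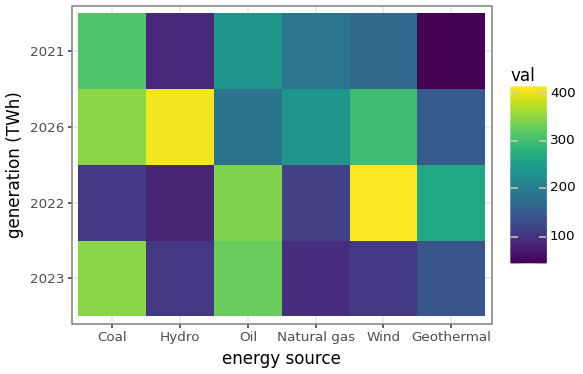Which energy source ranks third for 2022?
Geothermal

Top 4 for 2022: Wind ≈ 400, Oil ≈ 350, Geothermal ≈ 250, Natural gas ≈ 100.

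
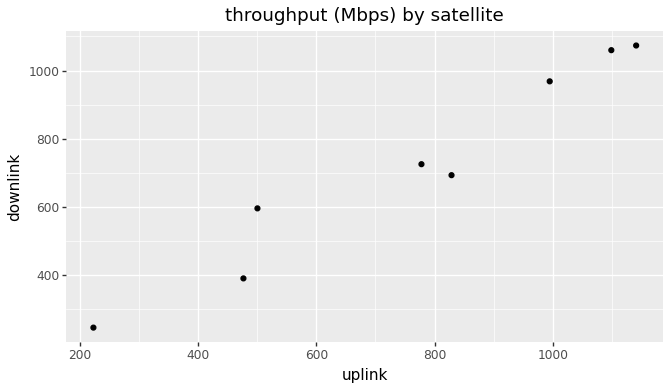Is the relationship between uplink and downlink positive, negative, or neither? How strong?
Points are positively correlated; strong (|r| ≈ 1.0).

positive, strong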